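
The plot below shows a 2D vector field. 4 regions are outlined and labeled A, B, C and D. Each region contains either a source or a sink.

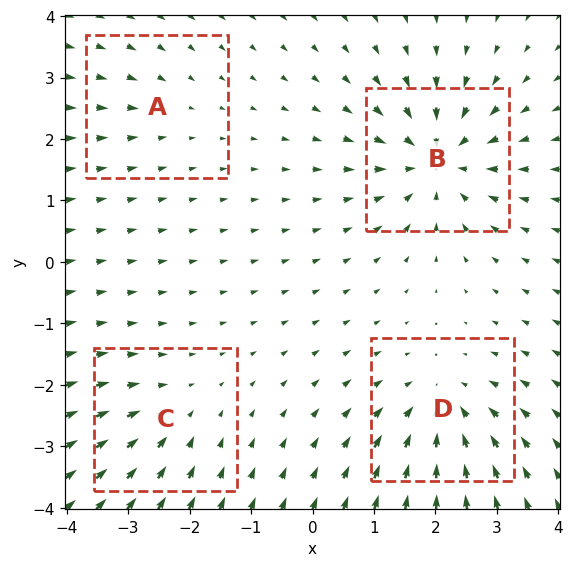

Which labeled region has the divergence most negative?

B

Divergence at each region's feature centre — A: about -2, B: about -7, C: about -4, D: about -5. Region B is most negative.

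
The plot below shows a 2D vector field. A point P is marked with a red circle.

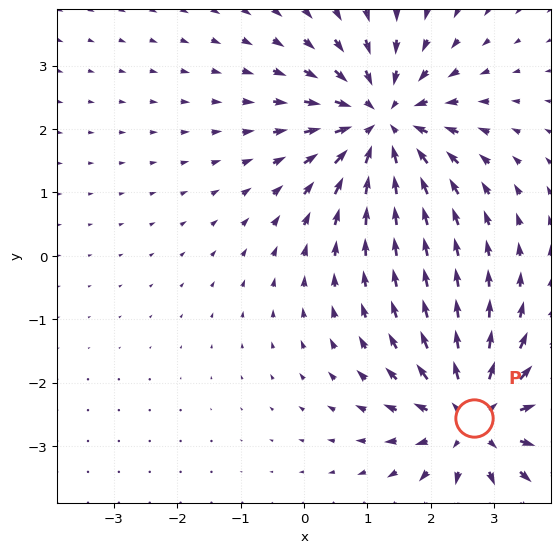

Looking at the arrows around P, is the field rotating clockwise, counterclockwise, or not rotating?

Near P at (2.7, -2.6) the arrows show no circulation. The curl there is ≈0.

not rotating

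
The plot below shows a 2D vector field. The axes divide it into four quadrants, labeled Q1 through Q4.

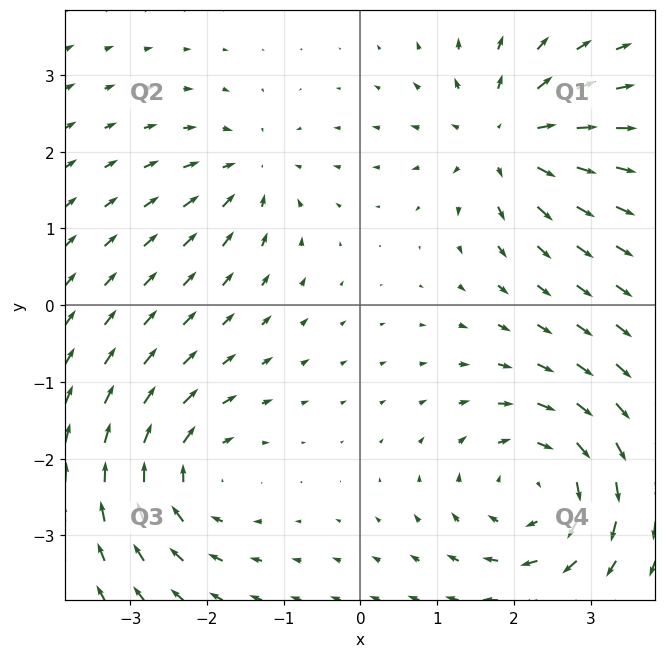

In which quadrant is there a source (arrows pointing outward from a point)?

Q1

The source sits at approximately (1.9, 2.2), which lies in quadrant Q1. The divergence there is about +5, positive as expected for a source.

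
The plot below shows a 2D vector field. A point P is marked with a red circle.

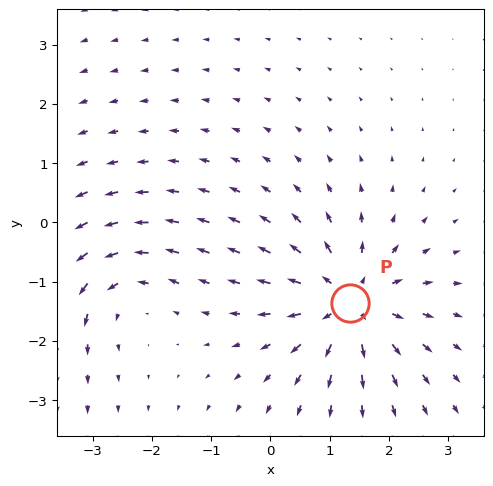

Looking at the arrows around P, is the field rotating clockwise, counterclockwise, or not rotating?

Near P at (1.3, -1.4) the arrows show no circulation. The curl there is ≈0.

not rotating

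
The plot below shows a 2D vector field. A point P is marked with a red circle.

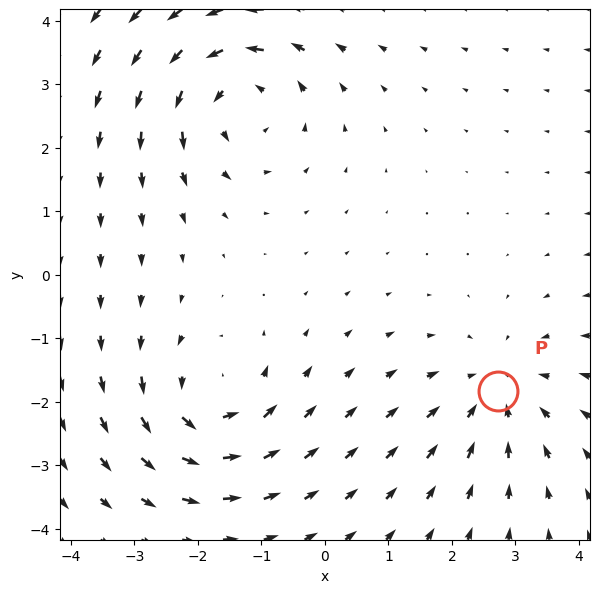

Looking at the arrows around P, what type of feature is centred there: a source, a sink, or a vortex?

sink

At P (2.7, -1.8) the arrows converge inward. Divergence about -3, curl ≈0 — negative divergence with near-zero curl is a sink.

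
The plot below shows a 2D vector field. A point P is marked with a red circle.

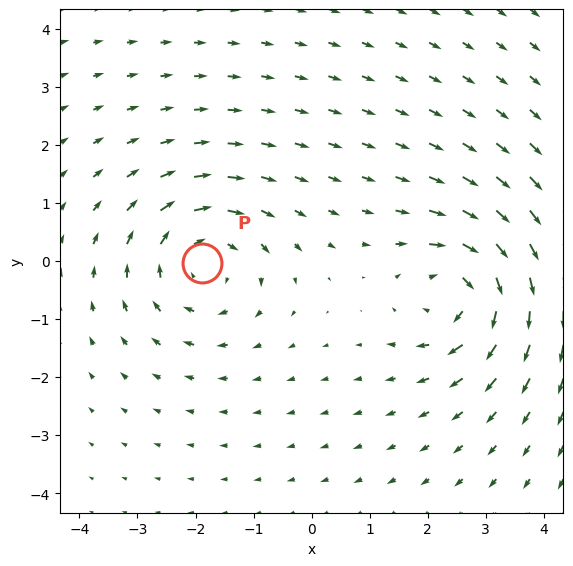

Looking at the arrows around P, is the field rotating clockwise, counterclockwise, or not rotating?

clockwise

Near P at (-1.9, -0.0) the arrows circulate clockwise. The curl (z-component) there is about -3; negative curl means clockwise rotation.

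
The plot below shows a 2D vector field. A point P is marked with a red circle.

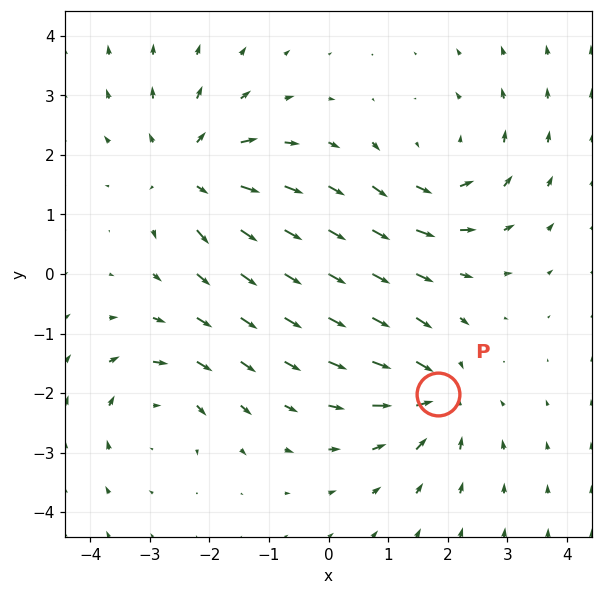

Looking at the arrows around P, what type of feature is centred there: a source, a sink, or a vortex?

sink

At P (1.8, -2.0) the arrows converge inward. Divergence about -4, curl ≈0 — negative divergence with near-zero curl is a sink.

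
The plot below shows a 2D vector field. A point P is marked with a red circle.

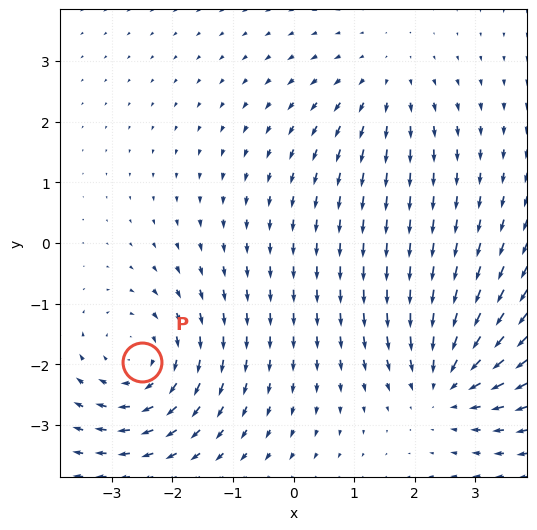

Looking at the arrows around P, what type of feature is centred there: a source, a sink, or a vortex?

vortex

At P (-2.5, -2.0) the arrows circulate clockwise. Divergence ≈0, curl about -4 — near-zero divergence with nonzero curl is a vortex.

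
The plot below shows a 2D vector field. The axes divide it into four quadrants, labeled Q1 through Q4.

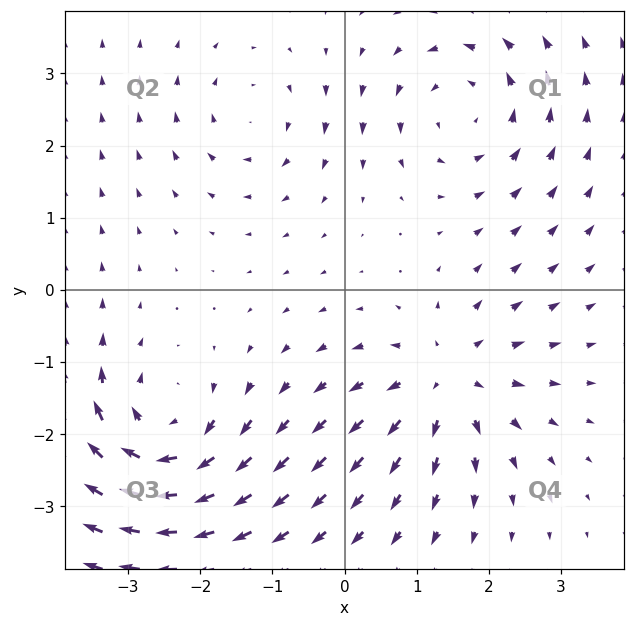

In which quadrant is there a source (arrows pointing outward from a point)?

The source sits at approximately (1.4, -1.3), which lies in quadrant Q4. The divergence there is about +5, positive as expected for a source.

Q4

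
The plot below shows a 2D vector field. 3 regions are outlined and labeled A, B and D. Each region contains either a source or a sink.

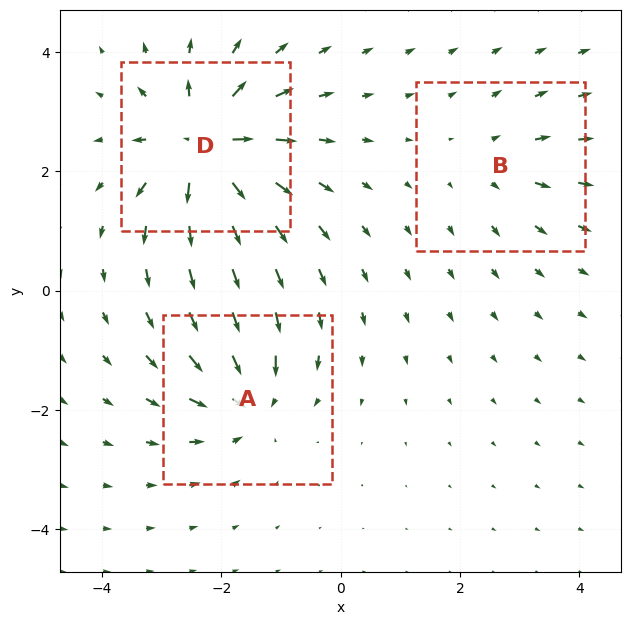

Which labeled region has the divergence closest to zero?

Divergence at each region's feature centre — A: about -4, B: about +2, D: about +7. Region B is closest to zero.

B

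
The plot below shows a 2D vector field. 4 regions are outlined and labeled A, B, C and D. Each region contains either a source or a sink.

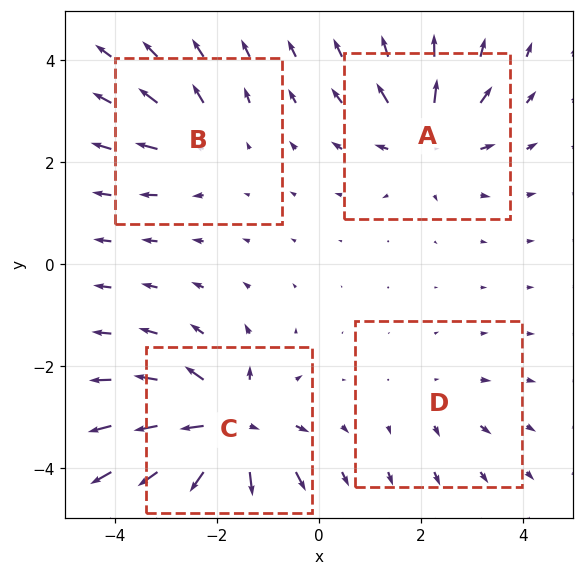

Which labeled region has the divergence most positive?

C

Divergence at each region's feature centre — A: about +6, B: about +4, C: about +9, D: about +2. Region C is most positive.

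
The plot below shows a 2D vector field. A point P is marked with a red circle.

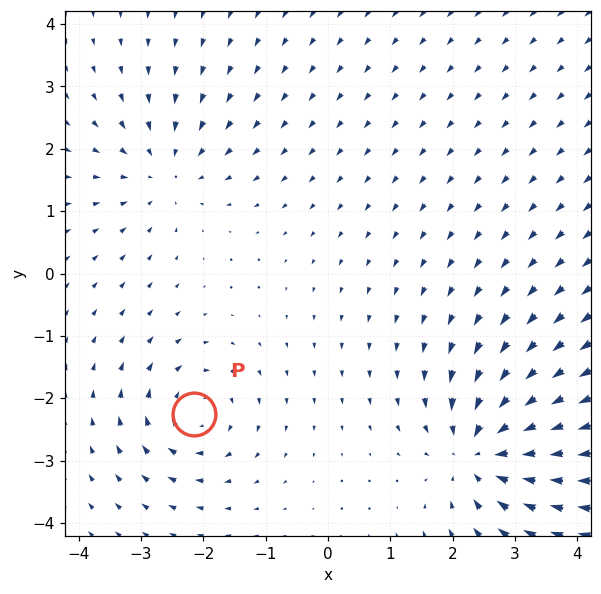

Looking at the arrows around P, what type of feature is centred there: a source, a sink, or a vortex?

vortex

At P (-2.2, -2.2) the arrows circulate clockwise. Divergence ≈0, curl about -4 — near-zero divergence with nonzero curl is a vortex.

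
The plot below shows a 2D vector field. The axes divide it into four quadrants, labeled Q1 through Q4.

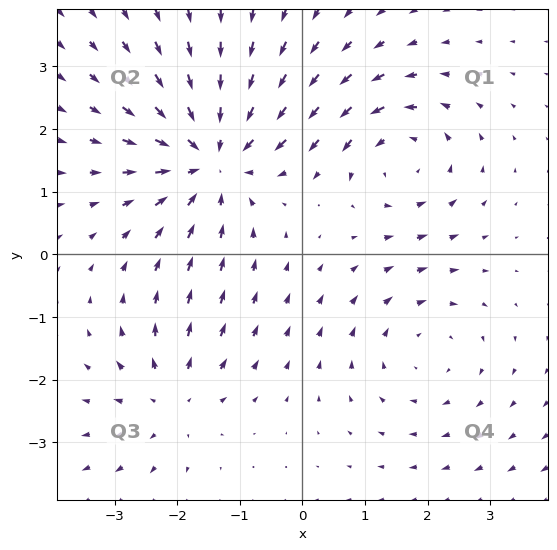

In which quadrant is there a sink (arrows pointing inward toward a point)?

The sink sits at approximately (-1.5, 1.5), which lies in quadrant Q2. The divergence there is about -5, negative as expected for a sink.

Q2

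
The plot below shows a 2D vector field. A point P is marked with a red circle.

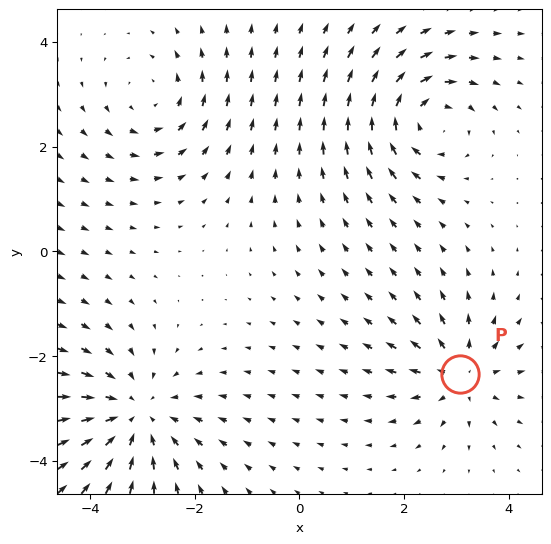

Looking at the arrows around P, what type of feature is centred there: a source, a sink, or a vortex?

source

At P (3.1, -2.3) the arrows spread outward. Divergence about +4, curl ≈0 — positive divergence with near-zero curl is a source.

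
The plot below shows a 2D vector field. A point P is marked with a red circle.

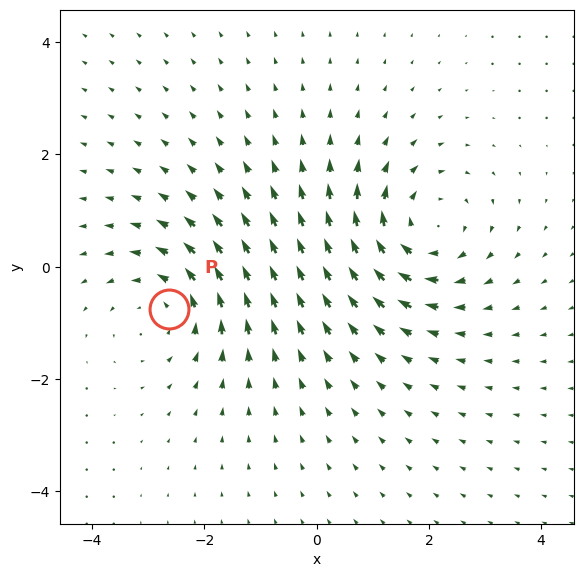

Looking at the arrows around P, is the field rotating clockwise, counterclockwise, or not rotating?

Near P at (-2.6, -0.8) the arrows circulate counterclockwise. The curl (z-component) there is about +2; positive curl means counterclockwise rotation.

counterclockwise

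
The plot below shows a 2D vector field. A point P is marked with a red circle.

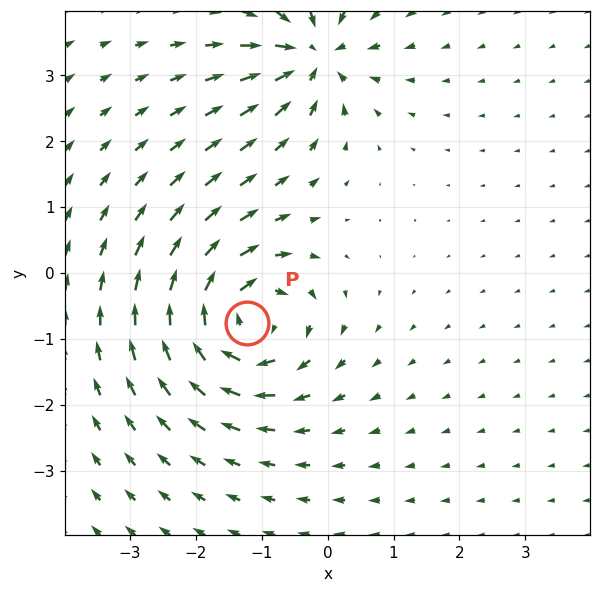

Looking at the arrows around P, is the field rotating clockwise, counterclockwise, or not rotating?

Near P at (-1.2, -0.8) the arrows circulate clockwise. The curl (z-component) there is about -6; negative curl means clockwise rotation.

clockwise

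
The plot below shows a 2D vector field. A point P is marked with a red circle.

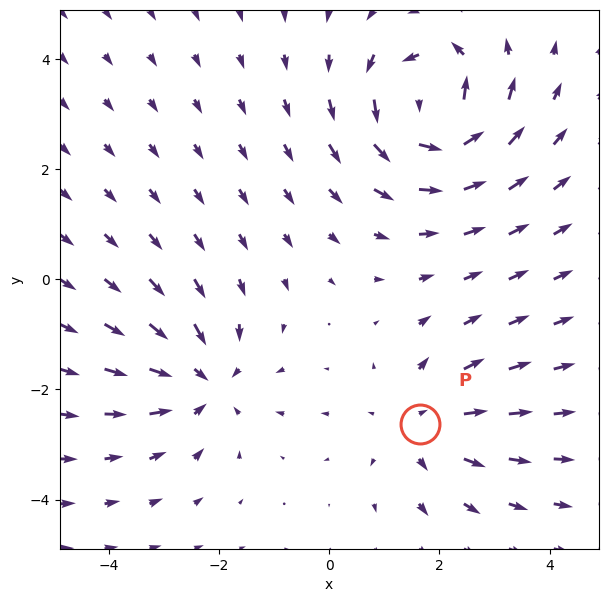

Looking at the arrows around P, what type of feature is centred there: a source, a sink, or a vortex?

At P (1.7, -2.6) the arrows spread outward. Divergence about +2, curl ≈0 — positive divergence with near-zero curl is a source.

source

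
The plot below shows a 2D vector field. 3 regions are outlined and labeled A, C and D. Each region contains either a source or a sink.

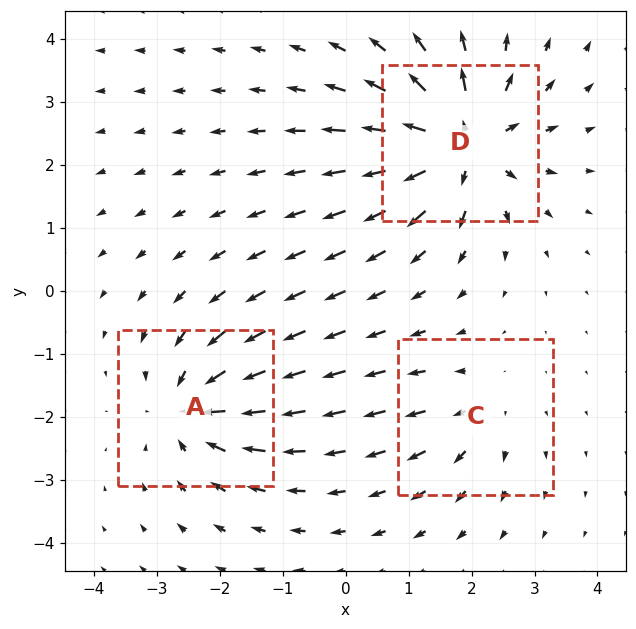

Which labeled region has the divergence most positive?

Divergence at each region's feature centre — A: about -4, C: about +2, D: about +6. Region D is most positive.

D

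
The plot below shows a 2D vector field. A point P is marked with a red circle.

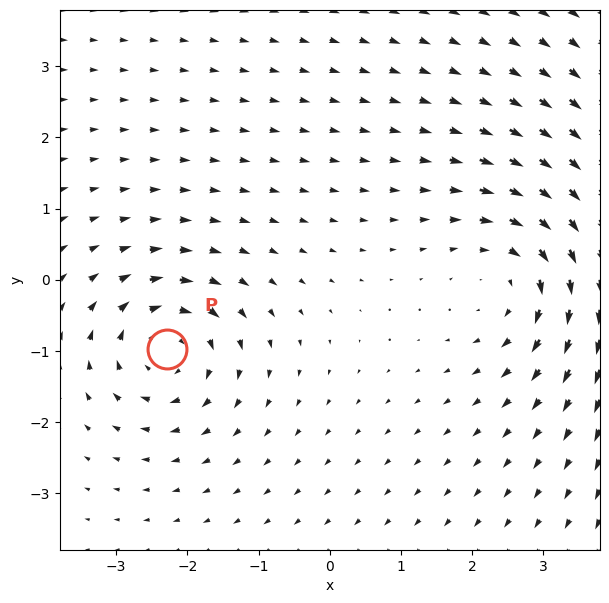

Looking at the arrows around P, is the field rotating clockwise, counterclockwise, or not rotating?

clockwise

Near P at (-2.3, -1.0) the arrows circulate clockwise. The curl (z-component) there is about -5; negative curl means clockwise rotation.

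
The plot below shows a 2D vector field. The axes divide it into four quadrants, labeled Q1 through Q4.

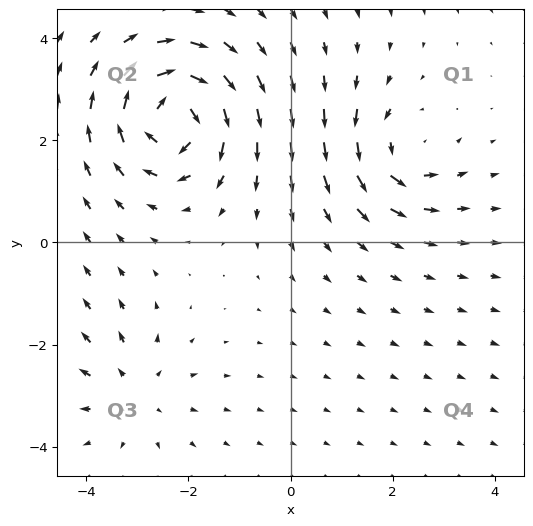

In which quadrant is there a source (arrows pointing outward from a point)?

Q3

The source sits at approximately (-3.1, -2.9), which lies in quadrant Q3. The divergence there is about +3, positive as expected for a source.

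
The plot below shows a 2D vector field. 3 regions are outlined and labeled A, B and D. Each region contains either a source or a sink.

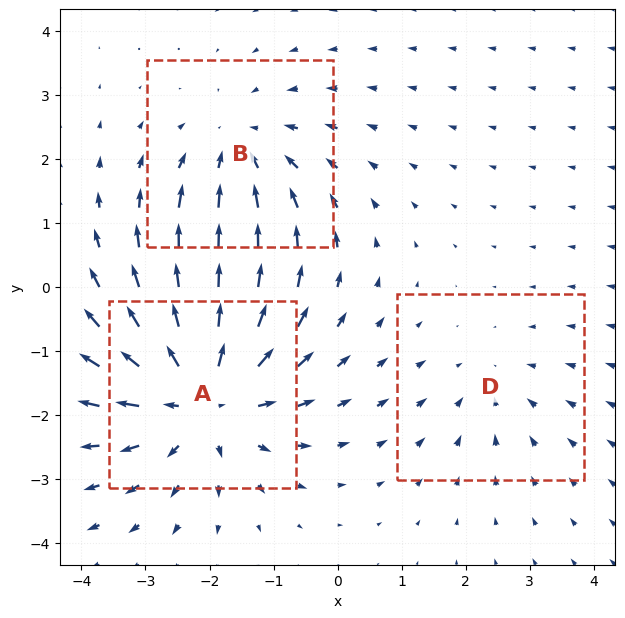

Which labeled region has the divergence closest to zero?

Divergence at each region's feature centre — A: about +4, B: about -3, D: about -2. Region D is closest to zero.

D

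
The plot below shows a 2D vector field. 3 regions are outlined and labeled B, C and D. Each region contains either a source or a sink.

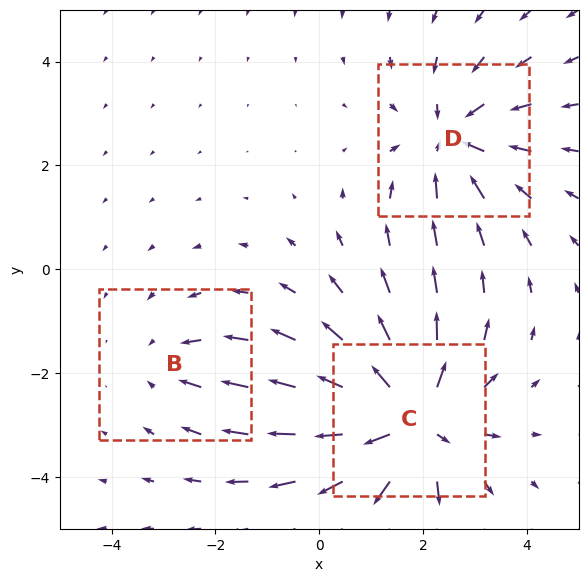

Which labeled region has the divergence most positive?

C

Divergence at each region's feature centre — B: about -2, C: about +4, D: about -3. Region C is most positive.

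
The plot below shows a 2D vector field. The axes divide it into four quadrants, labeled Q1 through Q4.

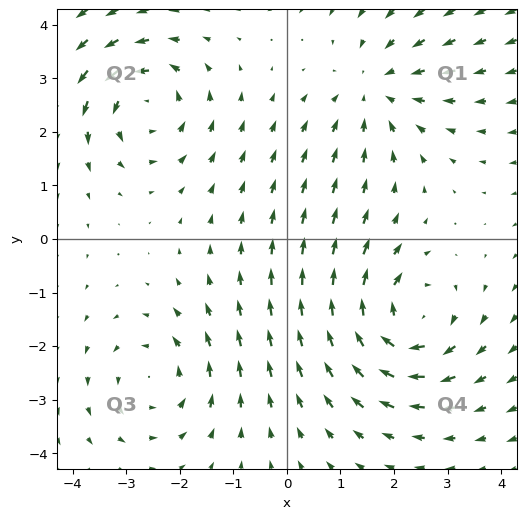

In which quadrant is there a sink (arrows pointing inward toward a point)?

The sink sits at approximately (1.7, 2.8), which lies in quadrant Q1. The divergence there is about -3, negative as expected for a sink.

Q1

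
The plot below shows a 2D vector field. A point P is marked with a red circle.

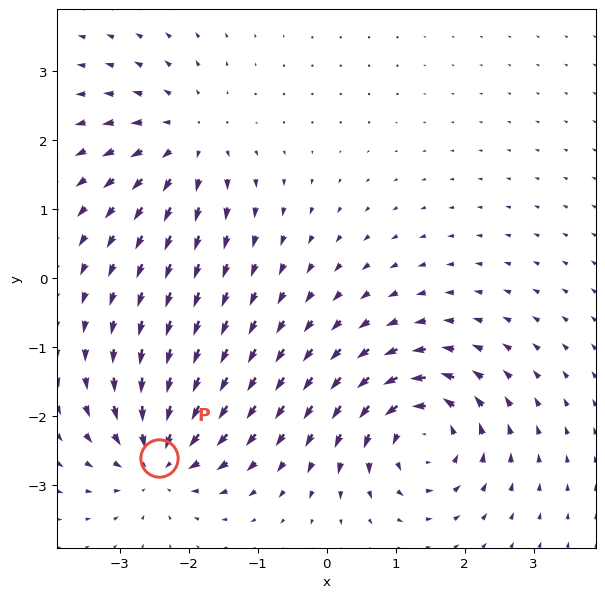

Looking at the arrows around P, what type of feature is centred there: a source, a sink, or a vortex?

sink

At P (-2.4, -2.6) the arrows converge inward. Divergence about -5, curl ≈0 — negative divergence with near-zero curl is a sink.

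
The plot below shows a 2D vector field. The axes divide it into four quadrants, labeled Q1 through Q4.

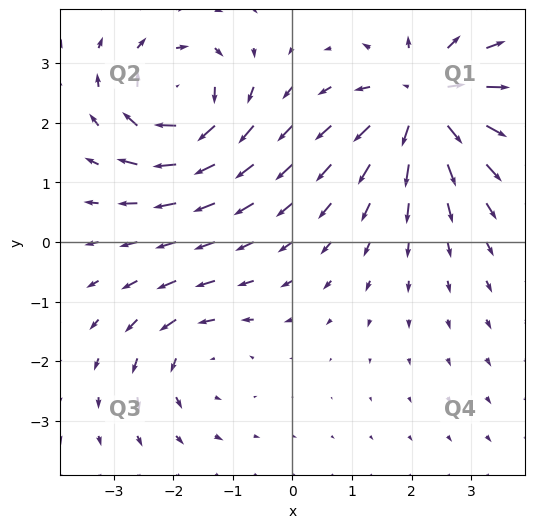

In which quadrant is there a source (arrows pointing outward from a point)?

The source sits at approximately (2.2, 2.4), which lies in quadrant Q1. The divergence there is about +6, positive as expected for a source.

Q1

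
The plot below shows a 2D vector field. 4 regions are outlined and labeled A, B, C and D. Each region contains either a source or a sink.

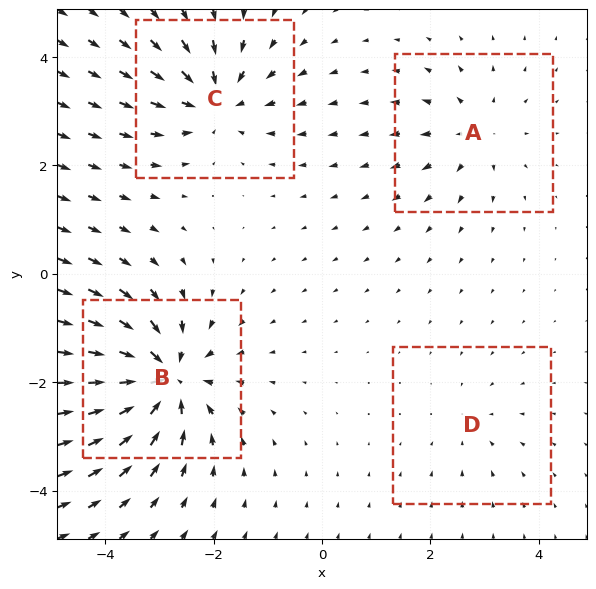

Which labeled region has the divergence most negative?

Divergence at each region's feature centre — A: about +4, B: about -8, C: about -5, D: about -2. Region B is most negative.

B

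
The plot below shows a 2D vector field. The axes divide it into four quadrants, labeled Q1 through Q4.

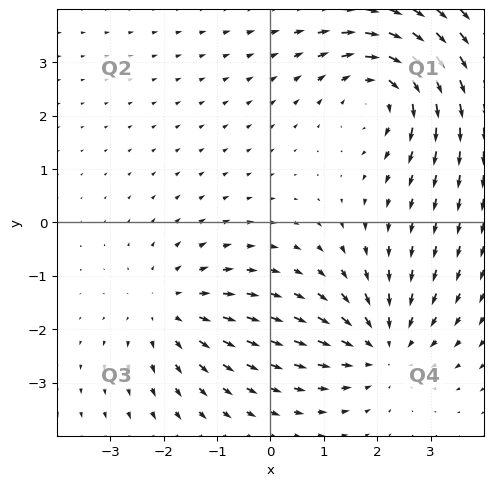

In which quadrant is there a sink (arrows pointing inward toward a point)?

The sink sits at approximately (2.1, -2.3), which lies in quadrant Q4. The divergence there is about -3, negative as expected for a sink.

Q4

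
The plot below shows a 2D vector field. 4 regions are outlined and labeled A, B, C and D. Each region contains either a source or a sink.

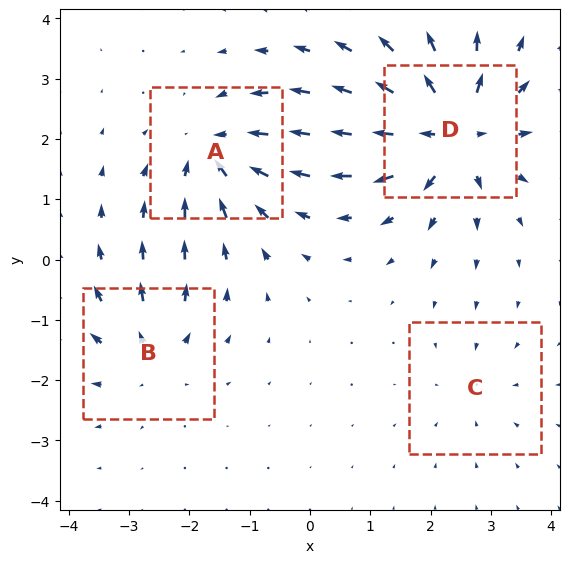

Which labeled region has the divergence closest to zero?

C

Divergence at each region's feature centre — A: about -5, B: about +4, C: about -2, D: about +8. Region C is closest to zero.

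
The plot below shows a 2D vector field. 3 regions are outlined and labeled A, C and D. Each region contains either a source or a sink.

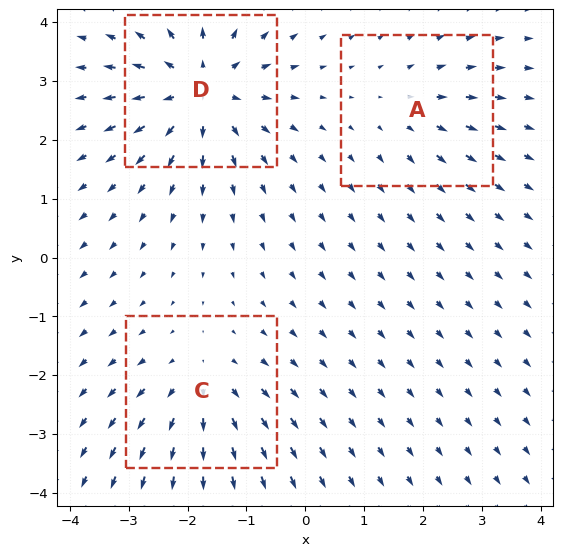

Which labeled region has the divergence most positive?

Divergence at each region's feature centre — A: about +2, C: about +3, D: about +5. Region D is most positive.

D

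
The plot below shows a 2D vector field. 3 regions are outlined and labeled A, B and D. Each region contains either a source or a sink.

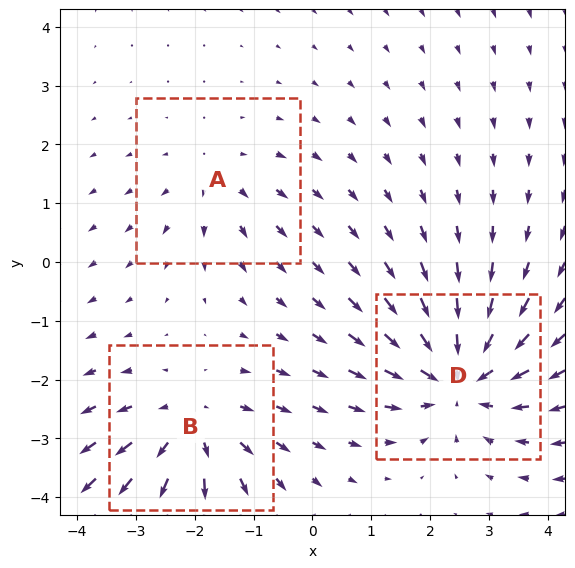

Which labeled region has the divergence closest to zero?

Divergence at each region's feature centre — A: about +2, B: about +3, D: about -4. Region A is closest to zero.

A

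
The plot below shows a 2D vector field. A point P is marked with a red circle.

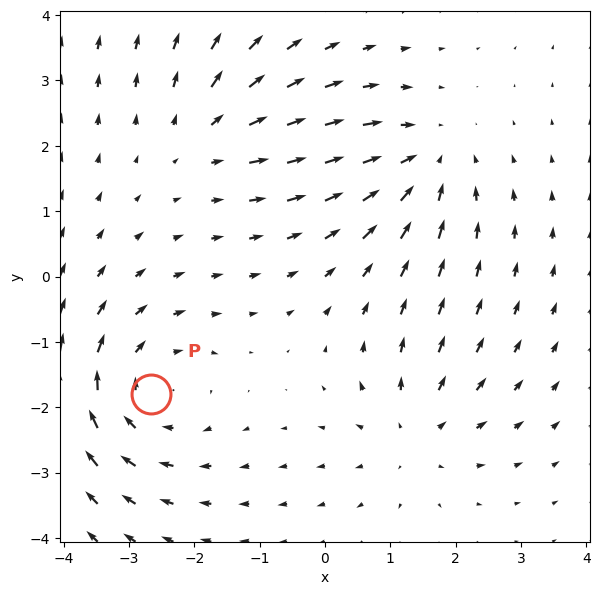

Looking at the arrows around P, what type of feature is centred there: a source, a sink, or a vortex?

vortex

At P (-2.7, -1.8) the arrows circulate clockwise. Divergence ≈0, curl about -4 — near-zero divergence with nonzero curl is a vortex.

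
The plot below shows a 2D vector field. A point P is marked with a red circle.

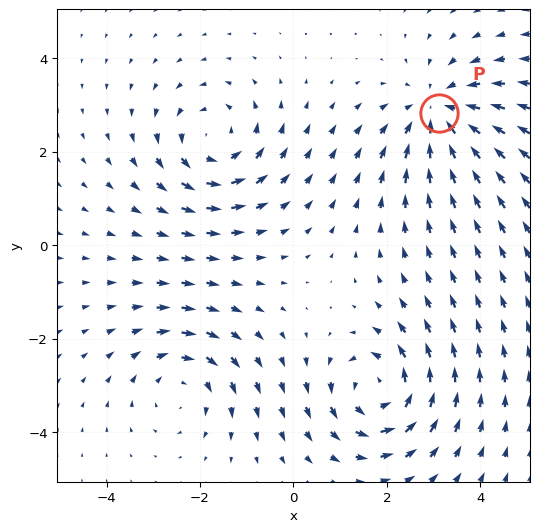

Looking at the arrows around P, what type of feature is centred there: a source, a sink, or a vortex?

At P (3.1, 2.8) the arrows converge inward. Divergence about -5, curl ≈0 — negative divergence with near-zero curl is a sink.

sink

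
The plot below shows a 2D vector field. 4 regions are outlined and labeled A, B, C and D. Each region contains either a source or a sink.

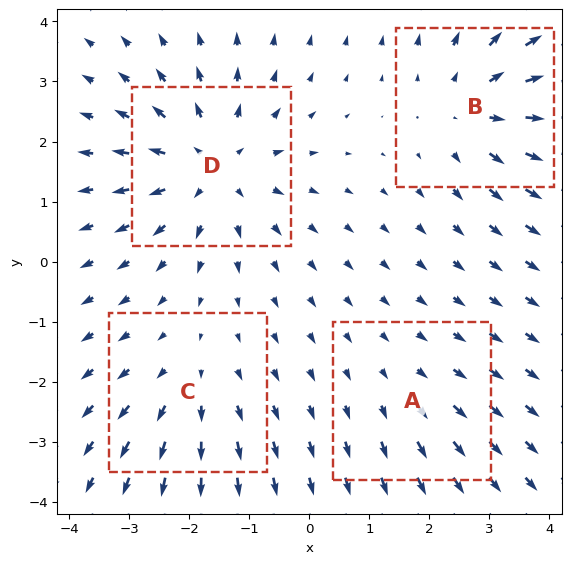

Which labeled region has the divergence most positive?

D

Divergence at each region's feature centre — A: about +2, B: about +4, C: about +3, D: about +6. Region D is most positive.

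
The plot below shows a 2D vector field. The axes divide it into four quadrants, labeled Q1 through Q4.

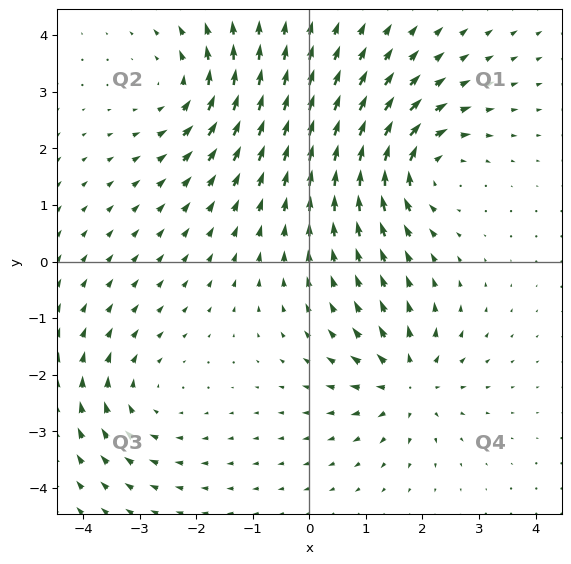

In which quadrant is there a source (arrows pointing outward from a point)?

The source sits at approximately (1.7, -2.1), which lies in quadrant Q4. The divergence there is about +4, positive as expected for a source.

Q4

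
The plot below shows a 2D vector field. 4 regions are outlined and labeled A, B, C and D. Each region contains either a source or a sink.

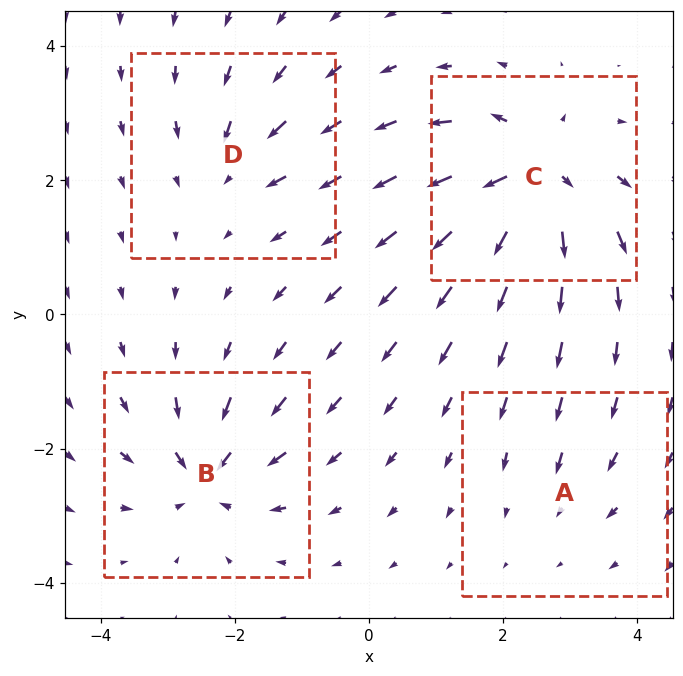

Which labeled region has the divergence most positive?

Divergence at each region's feature centre — A: about -3, B: about -7, C: about +9, D: about -4. Region C is most positive.

C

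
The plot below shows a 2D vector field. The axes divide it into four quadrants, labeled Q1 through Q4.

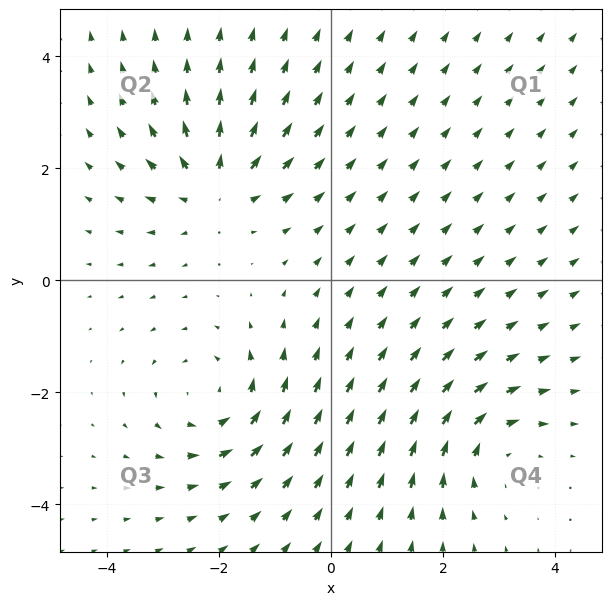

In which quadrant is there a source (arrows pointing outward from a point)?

Q2

The source sits at approximately (-2.1, 1.7), which lies in quadrant Q2. The divergence there is about +4, positive as expected for a source.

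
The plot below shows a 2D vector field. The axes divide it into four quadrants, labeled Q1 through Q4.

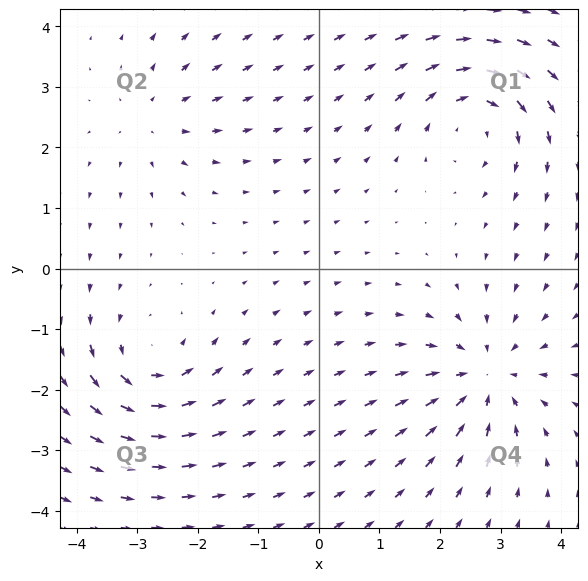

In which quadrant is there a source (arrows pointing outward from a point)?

The source sits at approximately (-2.7, 2.5), which lies in quadrant Q2. The divergence there is about +3, positive as expected for a source.

Q2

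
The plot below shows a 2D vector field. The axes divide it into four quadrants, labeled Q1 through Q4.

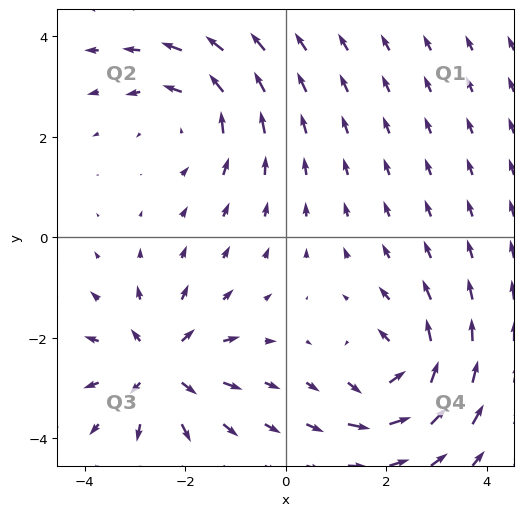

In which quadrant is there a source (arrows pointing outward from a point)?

Q3

The source sits at approximately (-2.5, -2.6), which lies in quadrant Q3. The divergence there is about +5, positive as expected for a source.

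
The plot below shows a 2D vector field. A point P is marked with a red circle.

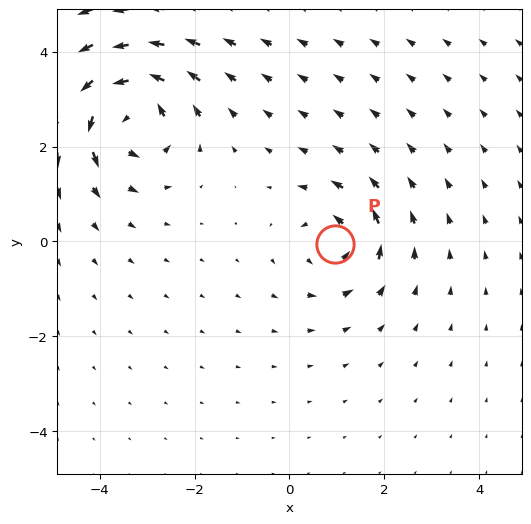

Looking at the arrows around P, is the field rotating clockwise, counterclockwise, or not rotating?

counterclockwise

Near P at (1.0, -0.1) the arrows circulate counterclockwise. The curl (z-component) there is about +4; positive curl means counterclockwise rotation.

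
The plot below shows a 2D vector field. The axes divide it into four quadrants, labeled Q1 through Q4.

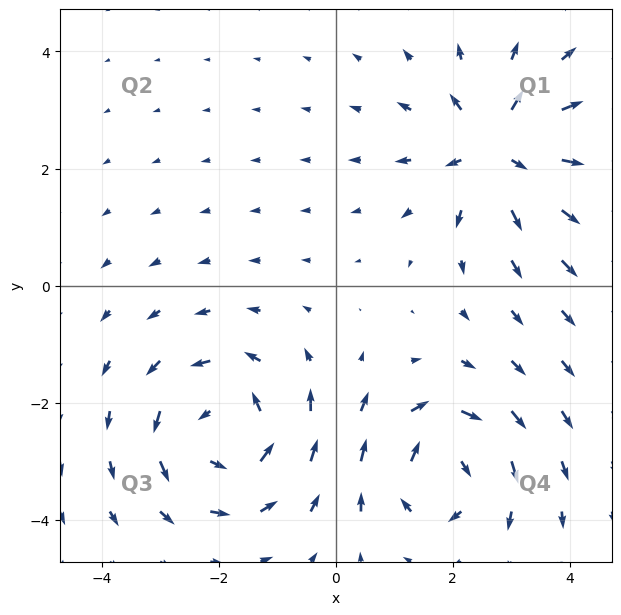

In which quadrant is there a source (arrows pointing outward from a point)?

The source sits at approximately (2.8, 2.3), which lies in quadrant Q1. The divergence there is about +4, positive as expected for a source.

Q1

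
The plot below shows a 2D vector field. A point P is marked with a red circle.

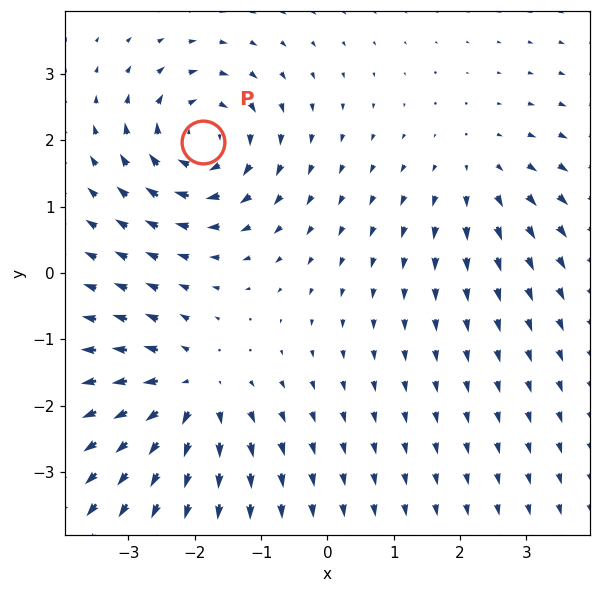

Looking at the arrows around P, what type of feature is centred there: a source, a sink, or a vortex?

At P (-1.9, 2.0) the arrows circulate clockwise. Divergence ≈0, curl about -7 — near-zero divergence with nonzero curl is a vortex.

vortex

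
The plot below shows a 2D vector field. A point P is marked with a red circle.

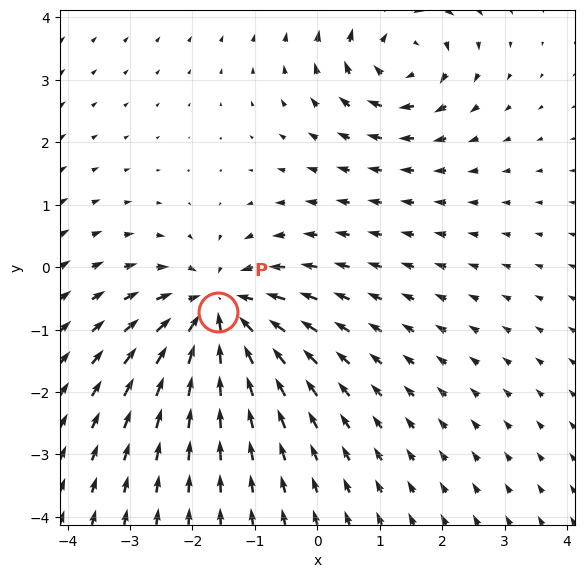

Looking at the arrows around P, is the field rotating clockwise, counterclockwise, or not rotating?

Near P at (-1.6, -0.7) the arrows show no circulation. The curl there is ≈0.

not rotating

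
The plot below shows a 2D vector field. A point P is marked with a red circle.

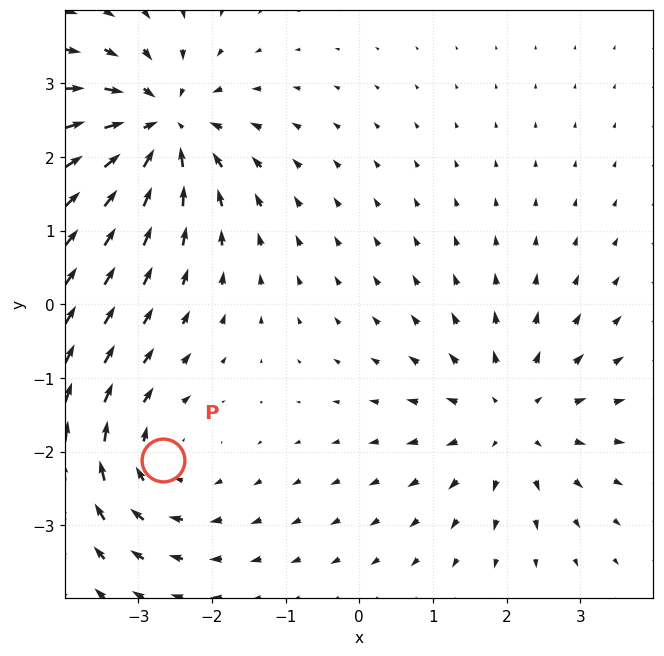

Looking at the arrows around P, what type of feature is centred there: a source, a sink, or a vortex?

vortex

At P (-2.7, -2.1) the arrows circulate clockwise. Divergence ≈0, curl about -4 — near-zero divergence with nonzero curl is a vortex.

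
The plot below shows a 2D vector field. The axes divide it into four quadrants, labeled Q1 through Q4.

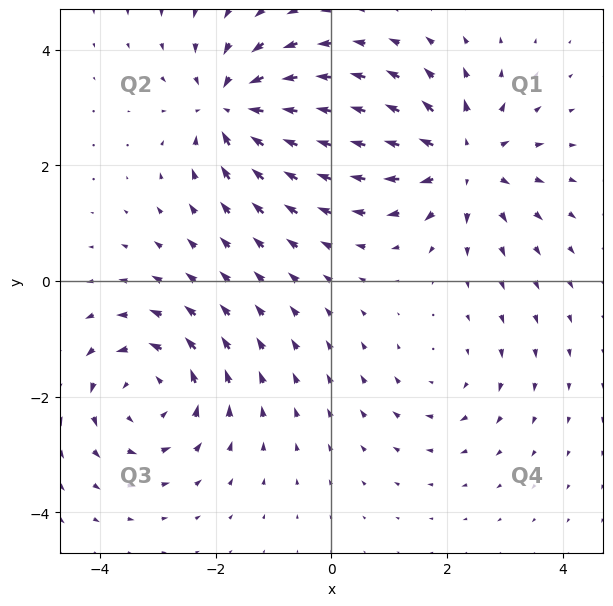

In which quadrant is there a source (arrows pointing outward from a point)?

The source sits at approximately (2.3, 2.1), which lies in quadrant Q1. The divergence there is about +5, positive as expected for a source.

Q1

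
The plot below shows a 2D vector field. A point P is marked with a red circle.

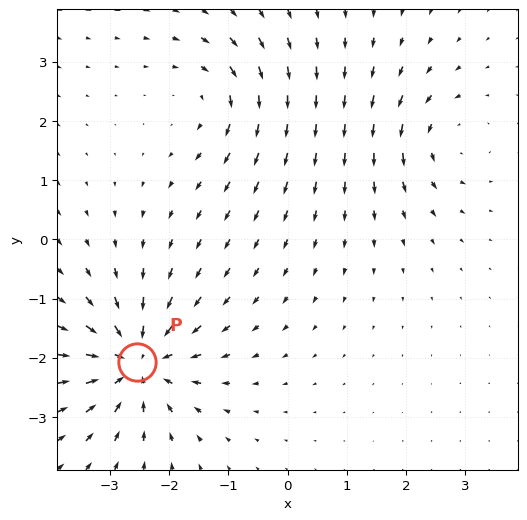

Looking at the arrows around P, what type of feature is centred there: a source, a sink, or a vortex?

At P (-2.5, -2.1) the arrows converge inward. Divergence about -6, curl ≈0 — negative divergence with near-zero curl is a sink.

sink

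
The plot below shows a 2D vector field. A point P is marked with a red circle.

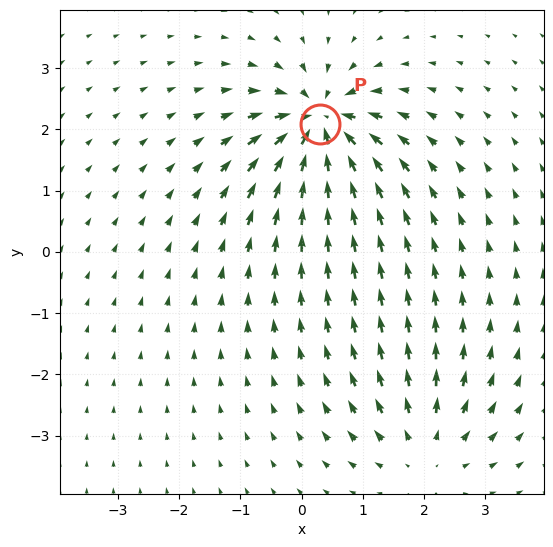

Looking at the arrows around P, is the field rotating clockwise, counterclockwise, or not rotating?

Near P at (0.3, 2.1) the arrows show no circulation. The curl there is ≈0.

not rotating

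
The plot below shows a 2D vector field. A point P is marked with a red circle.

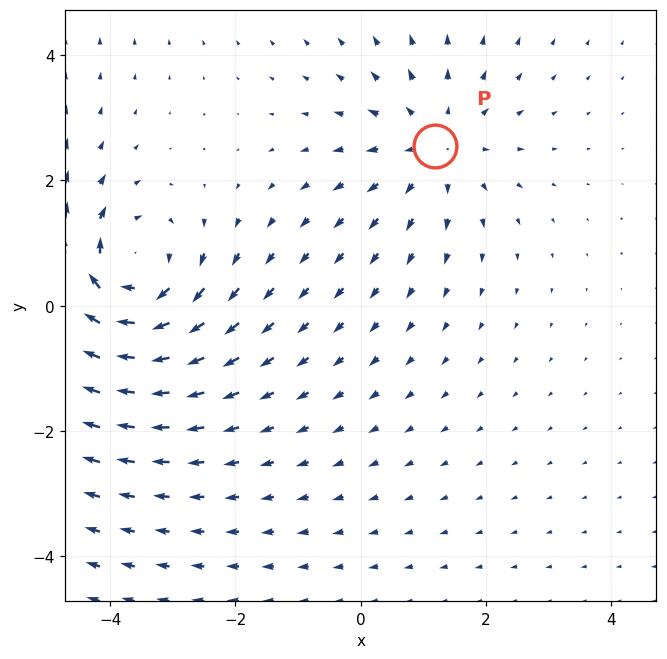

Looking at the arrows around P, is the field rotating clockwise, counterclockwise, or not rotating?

Near P at (1.2, 2.6) the arrows show no circulation. The curl there is ≈0.

not rotating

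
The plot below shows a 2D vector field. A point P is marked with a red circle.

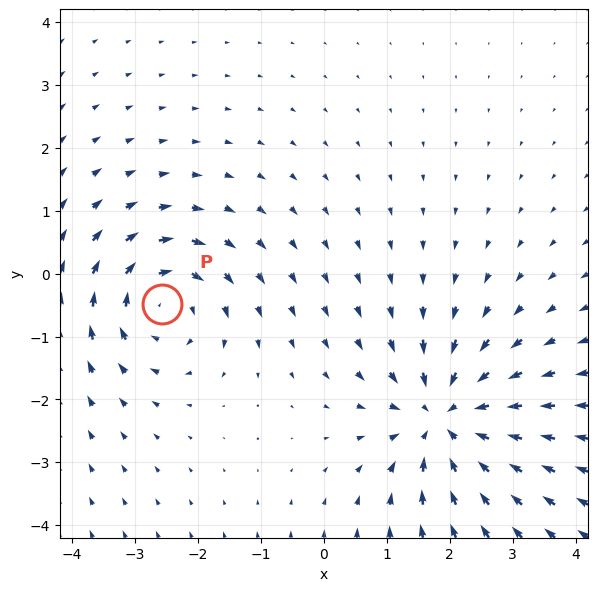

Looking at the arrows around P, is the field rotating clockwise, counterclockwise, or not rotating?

clockwise

Near P at (-2.6, -0.5) the arrows circulate clockwise. The curl (z-component) there is about -5; negative curl means clockwise rotation.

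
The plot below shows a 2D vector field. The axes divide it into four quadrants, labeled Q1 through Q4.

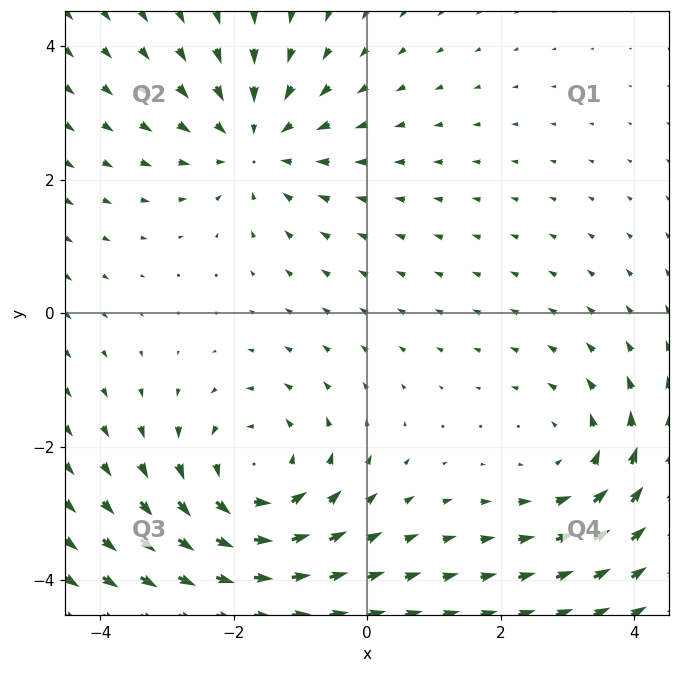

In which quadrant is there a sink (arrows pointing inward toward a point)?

The sink sits at approximately (-1.7, 2.6), which lies in quadrant Q2. The divergence there is about -4, negative as expected for a sink.

Q2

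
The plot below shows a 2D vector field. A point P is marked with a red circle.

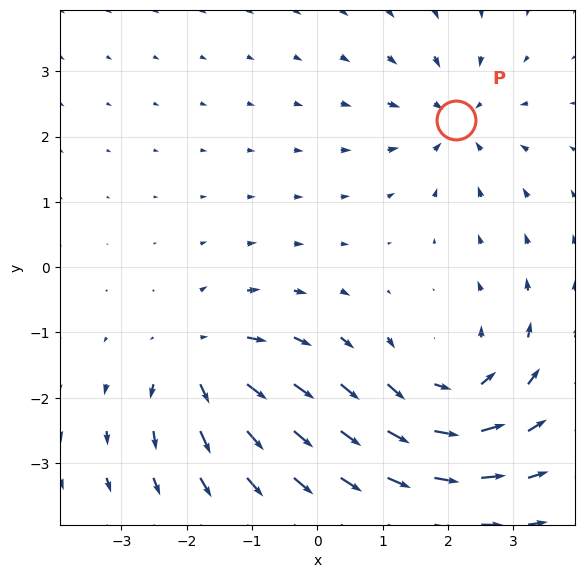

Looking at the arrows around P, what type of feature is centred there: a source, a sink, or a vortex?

At P (2.1, 2.3) the arrows converge inward. Divergence about -4, curl ≈0 — negative divergence with near-zero curl is a sink.

sink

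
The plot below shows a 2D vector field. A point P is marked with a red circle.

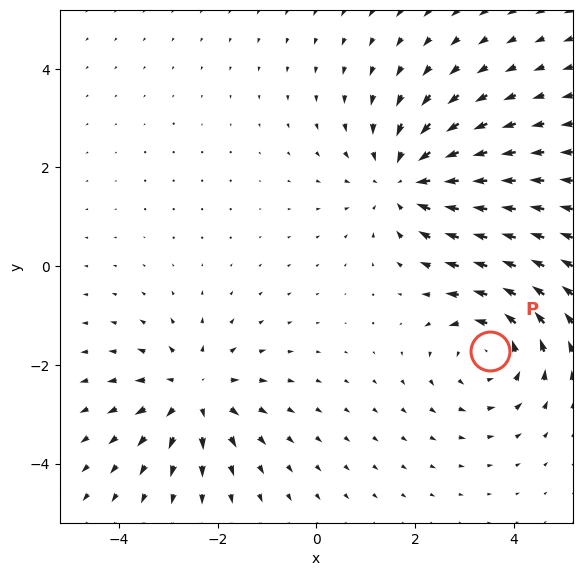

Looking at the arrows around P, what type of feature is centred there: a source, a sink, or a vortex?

vortex

At P (3.5, -1.7) the arrows circulate counterclockwise. Divergence ≈0, curl about +4 — near-zero divergence with nonzero curl is a vortex.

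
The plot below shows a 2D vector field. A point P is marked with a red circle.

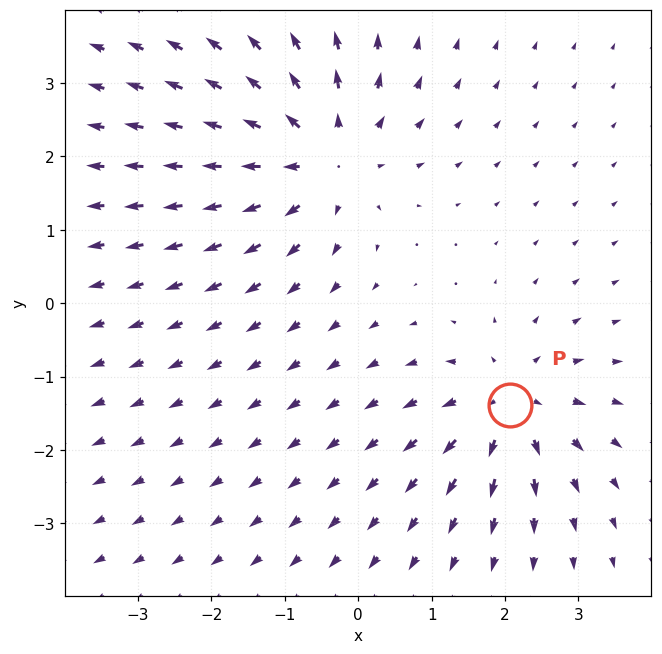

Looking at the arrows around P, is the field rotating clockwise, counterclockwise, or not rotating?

not rotating

Near P at (2.1, -1.4) the arrows show no circulation. The curl there is ≈0.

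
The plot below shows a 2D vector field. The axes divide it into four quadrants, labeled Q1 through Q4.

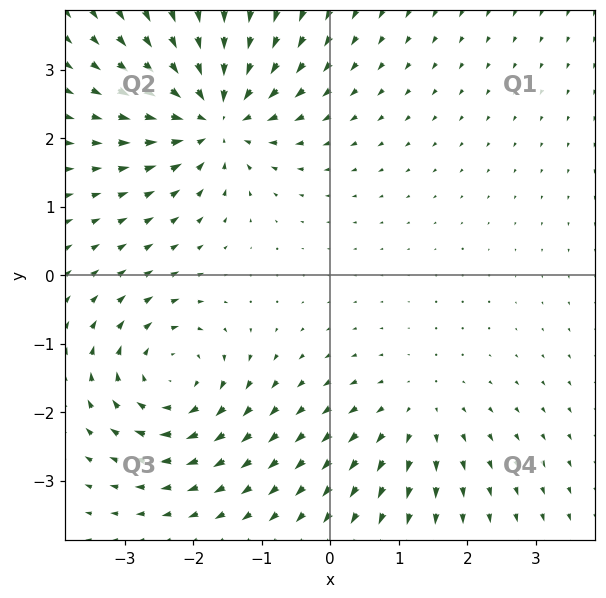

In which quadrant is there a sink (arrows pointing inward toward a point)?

The sink sits at approximately (-1.7, 2.3), which lies in quadrant Q2. The divergence there is about -6, negative as expected for a sink.

Q2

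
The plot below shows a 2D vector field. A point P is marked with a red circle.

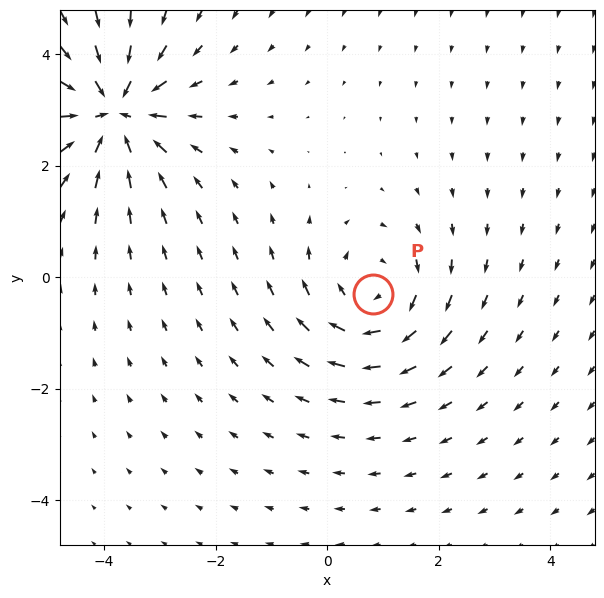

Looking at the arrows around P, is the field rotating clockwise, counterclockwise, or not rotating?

Near P at (0.8, -0.3) the arrows circulate clockwise. The curl (z-component) there is about -4; negative curl means clockwise rotation.

clockwise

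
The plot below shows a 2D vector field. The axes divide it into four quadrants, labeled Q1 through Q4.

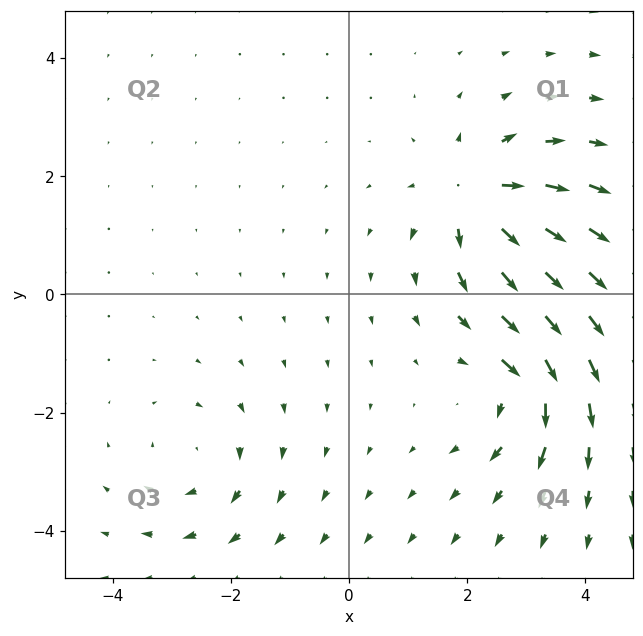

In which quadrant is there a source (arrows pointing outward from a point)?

Q1

The source sits at approximately (2.2, 1.6), which lies in quadrant Q1. The divergence there is about +5, positive as expected for a source.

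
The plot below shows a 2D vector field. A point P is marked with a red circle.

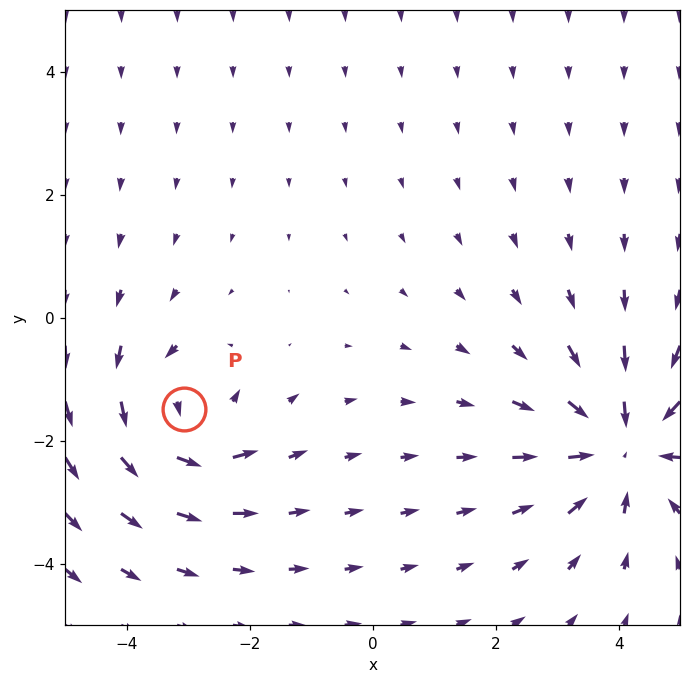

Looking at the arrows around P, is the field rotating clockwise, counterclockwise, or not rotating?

counterclockwise

Near P at (-3.1, -1.5) the arrows circulate counterclockwise. The curl (z-component) there is about +4; positive curl means counterclockwise rotation.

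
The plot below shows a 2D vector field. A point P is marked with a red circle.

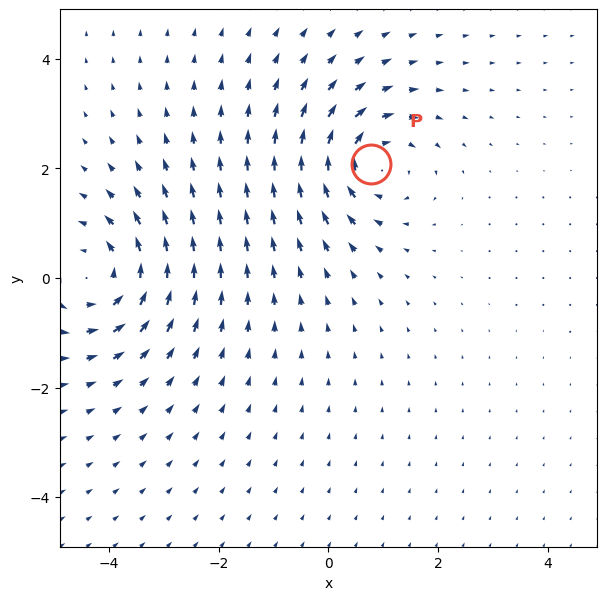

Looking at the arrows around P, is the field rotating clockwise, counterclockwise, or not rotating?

clockwise

Near P at (0.8, 2.1) the arrows circulate clockwise. The curl (z-component) there is about -3; negative curl means clockwise rotation.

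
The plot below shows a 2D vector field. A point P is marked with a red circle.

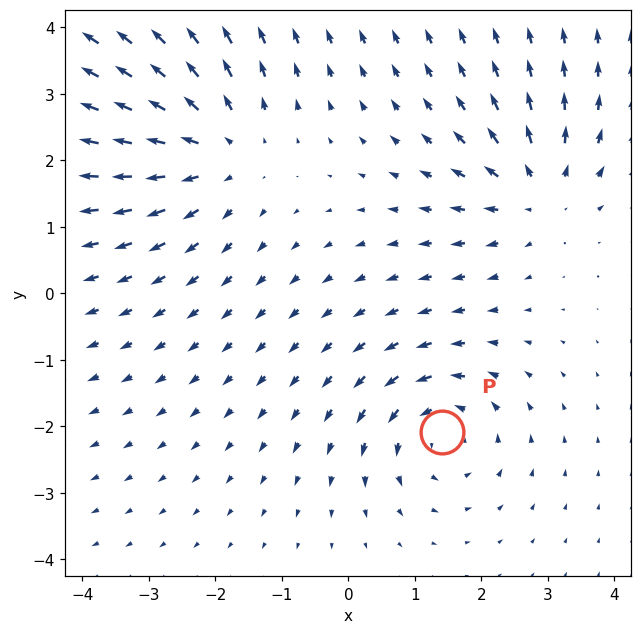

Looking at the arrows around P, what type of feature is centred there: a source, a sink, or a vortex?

vortex

At P (1.4, -2.1) the arrows circulate counterclockwise. Divergence ≈0, curl about +4 — near-zero divergence with nonzero curl is a vortex.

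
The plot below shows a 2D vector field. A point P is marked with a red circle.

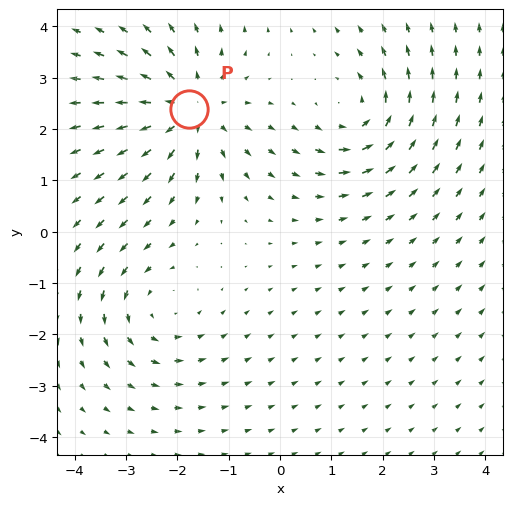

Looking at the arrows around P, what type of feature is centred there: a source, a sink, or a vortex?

source

At P (-1.8, 2.4) the arrows spread outward. Divergence about +5, curl ≈0 — positive divergence with near-zero curl is a source.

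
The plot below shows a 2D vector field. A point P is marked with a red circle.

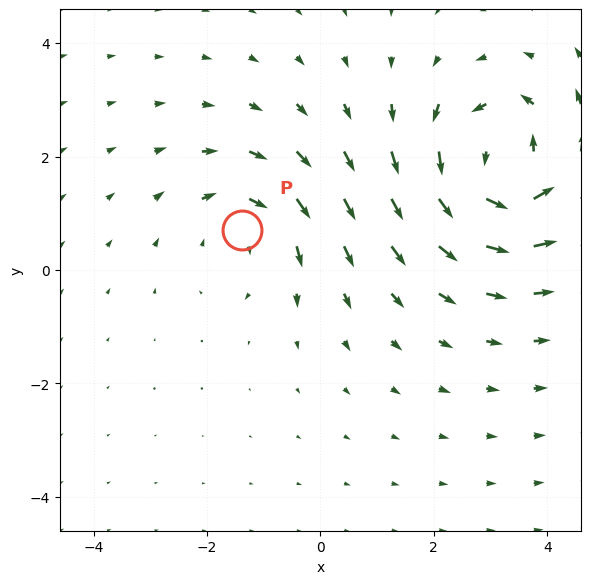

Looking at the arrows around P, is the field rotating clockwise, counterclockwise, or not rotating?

Near P at (-1.4, 0.7) the arrows circulate clockwise. The curl (z-component) there is about -2; negative curl means clockwise rotation.

clockwise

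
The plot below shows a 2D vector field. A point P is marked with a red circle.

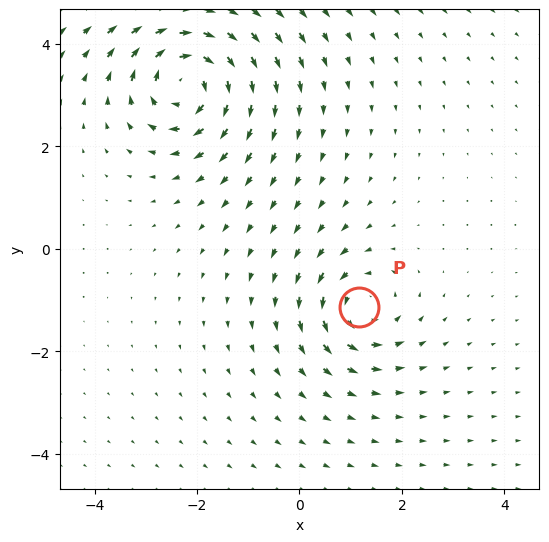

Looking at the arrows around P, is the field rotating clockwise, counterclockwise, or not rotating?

Near P at (1.2, -1.1) the arrows circulate counterclockwise. The curl (z-component) there is about +4; positive curl means counterclockwise rotation.

counterclockwise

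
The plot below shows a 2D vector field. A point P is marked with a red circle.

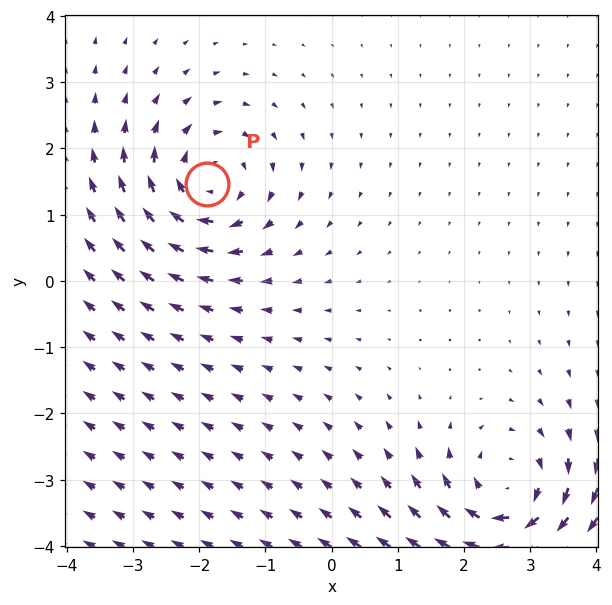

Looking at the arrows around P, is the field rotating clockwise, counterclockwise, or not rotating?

clockwise

Near P at (-1.9, 1.5) the arrows circulate clockwise. The curl (z-component) there is about -5; negative curl means clockwise rotation.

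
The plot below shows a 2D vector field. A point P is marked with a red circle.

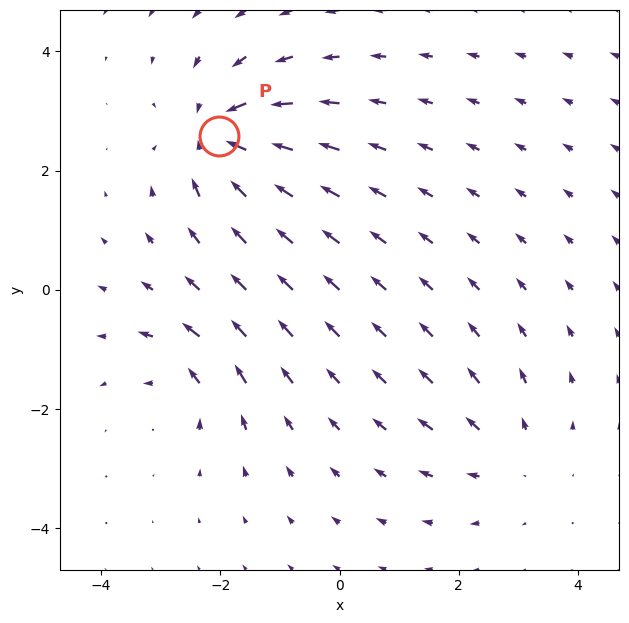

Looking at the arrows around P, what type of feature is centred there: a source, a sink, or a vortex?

sink

At P (-2.0, 2.6) the arrows converge inward. Divergence about -5, curl ≈0 — negative divergence with near-zero curl is a sink.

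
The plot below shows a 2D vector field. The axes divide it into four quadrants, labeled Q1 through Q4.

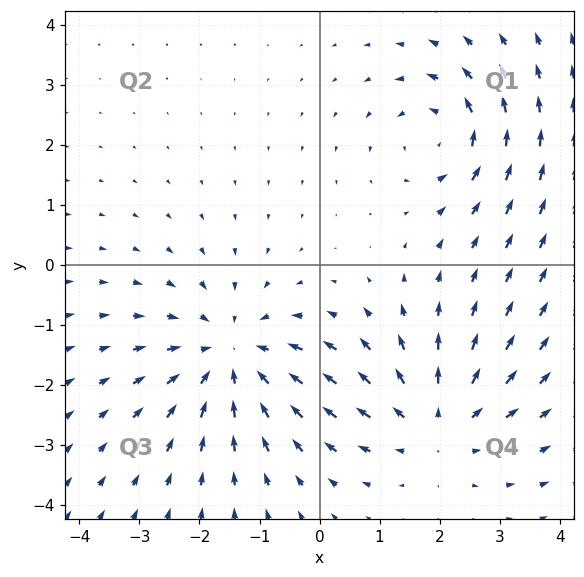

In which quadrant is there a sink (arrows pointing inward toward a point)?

The sink sits at approximately (-1.5, -1.5), which lies in quadrant Q3. The divergence there is about -3, negative as expected for a sink.

Q3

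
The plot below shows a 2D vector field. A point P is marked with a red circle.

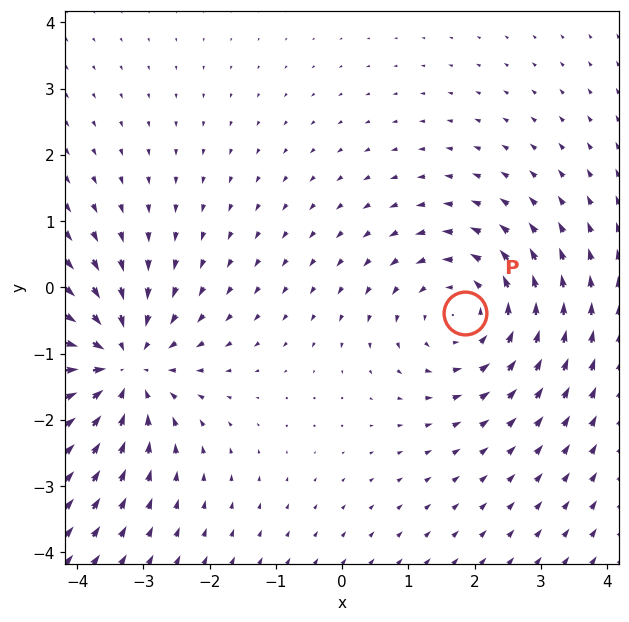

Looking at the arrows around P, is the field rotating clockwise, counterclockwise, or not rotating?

counterclockwise

Near P at (1.9, -0.4) the arrows circulate counterclockwise. The curl (z-component) there is about +3; positive curl means counterclockwise rotation.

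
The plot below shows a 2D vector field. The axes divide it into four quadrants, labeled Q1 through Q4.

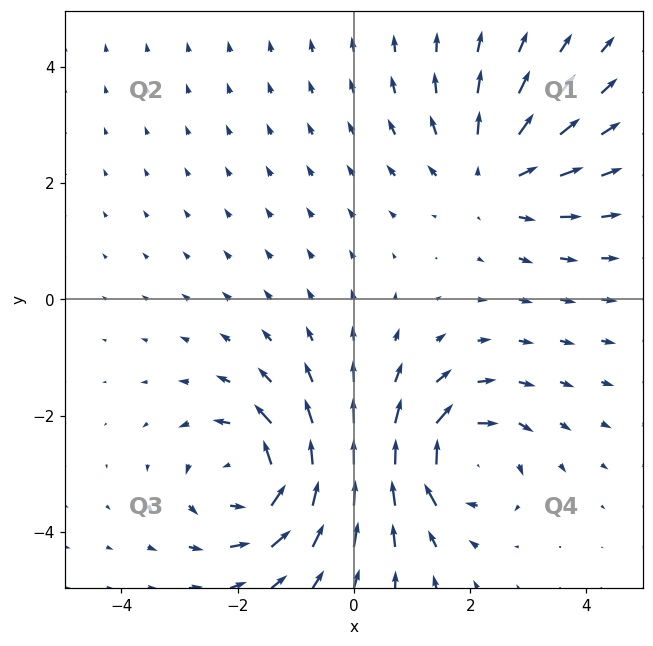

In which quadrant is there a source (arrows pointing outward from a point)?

The source sits at approximately (2.4, 2.1), which lies in quadrant Q1. The divergence there is about +3, positive as expected for a source.

Q1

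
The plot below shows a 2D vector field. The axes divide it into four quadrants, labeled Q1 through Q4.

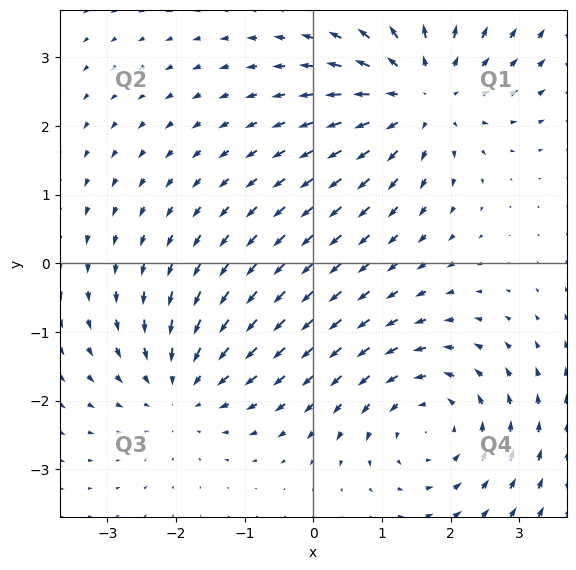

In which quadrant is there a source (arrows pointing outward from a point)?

Q1

The source sits at approximately (1.6, 2.4), which lies in quadrant Q1. The divergence there is about +4, positive as expected for a source.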